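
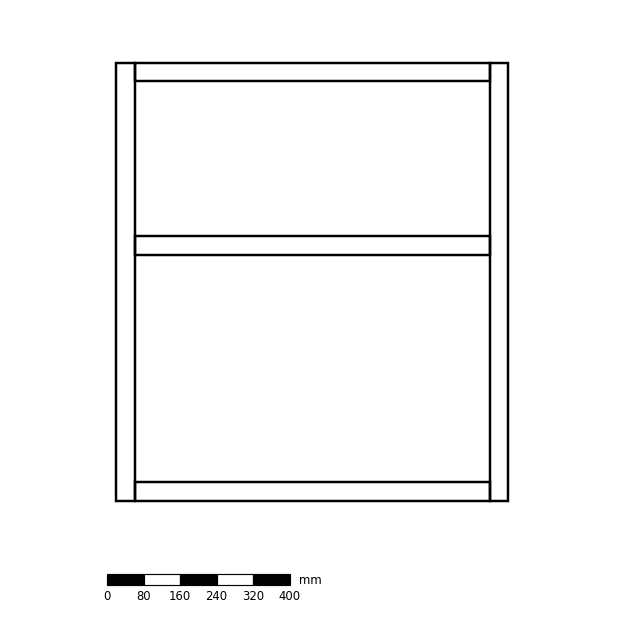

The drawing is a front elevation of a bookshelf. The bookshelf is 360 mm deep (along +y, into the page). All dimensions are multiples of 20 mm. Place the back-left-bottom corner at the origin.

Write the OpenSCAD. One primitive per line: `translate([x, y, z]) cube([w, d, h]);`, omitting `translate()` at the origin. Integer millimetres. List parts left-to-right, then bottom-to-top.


cube([40, 360, 960]);
translate([40, 0, 0]) cube([780, 360, 40]);
translate([40, 0, 540]) cube([780, 360, 40]);
translate([40, 0, 920]) cube([780, 360, 40]);
translate([820, 0, 0]) cube([40, 360, 960]);


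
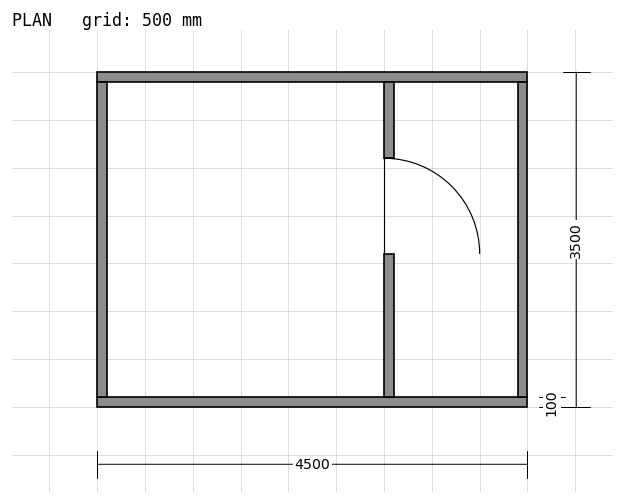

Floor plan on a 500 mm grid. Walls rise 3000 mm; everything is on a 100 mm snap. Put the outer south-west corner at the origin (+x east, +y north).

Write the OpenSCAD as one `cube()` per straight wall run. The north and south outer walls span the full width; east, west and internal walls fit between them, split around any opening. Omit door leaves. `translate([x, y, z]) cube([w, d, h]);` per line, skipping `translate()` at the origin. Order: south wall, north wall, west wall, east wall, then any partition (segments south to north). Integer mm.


cube([4500, 100, 3000]);
translate([0, 3400, 0]) cube([4500, 100, 3000]);
translate([0, 100, 0]) cube([100, 3300, 3000]);
translate([4400, 100, 0]) cube([100, 3300, 3000]);
translate([3000, 100, 0]) cube([100, 1500, 3000]);
translate([3000, 2600, 0]) cube([100, 800, 3000]);


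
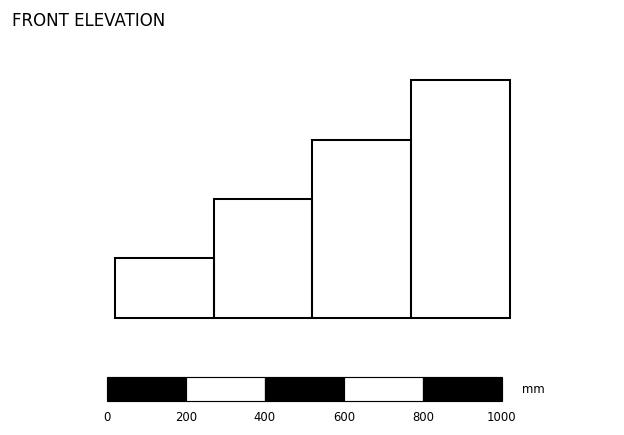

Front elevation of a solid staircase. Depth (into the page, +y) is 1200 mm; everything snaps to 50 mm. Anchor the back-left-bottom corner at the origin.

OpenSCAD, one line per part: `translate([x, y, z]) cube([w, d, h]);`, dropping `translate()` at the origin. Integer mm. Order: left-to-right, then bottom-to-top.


cube([250, 1200, 150]);
translate([250, 0, 0]) cube([250, 1200, 300]);
translate([500, 0, 0]) cube([250, 1200, 450]);
translate([750, 0, 0]) cube([250, 1200, 600]);


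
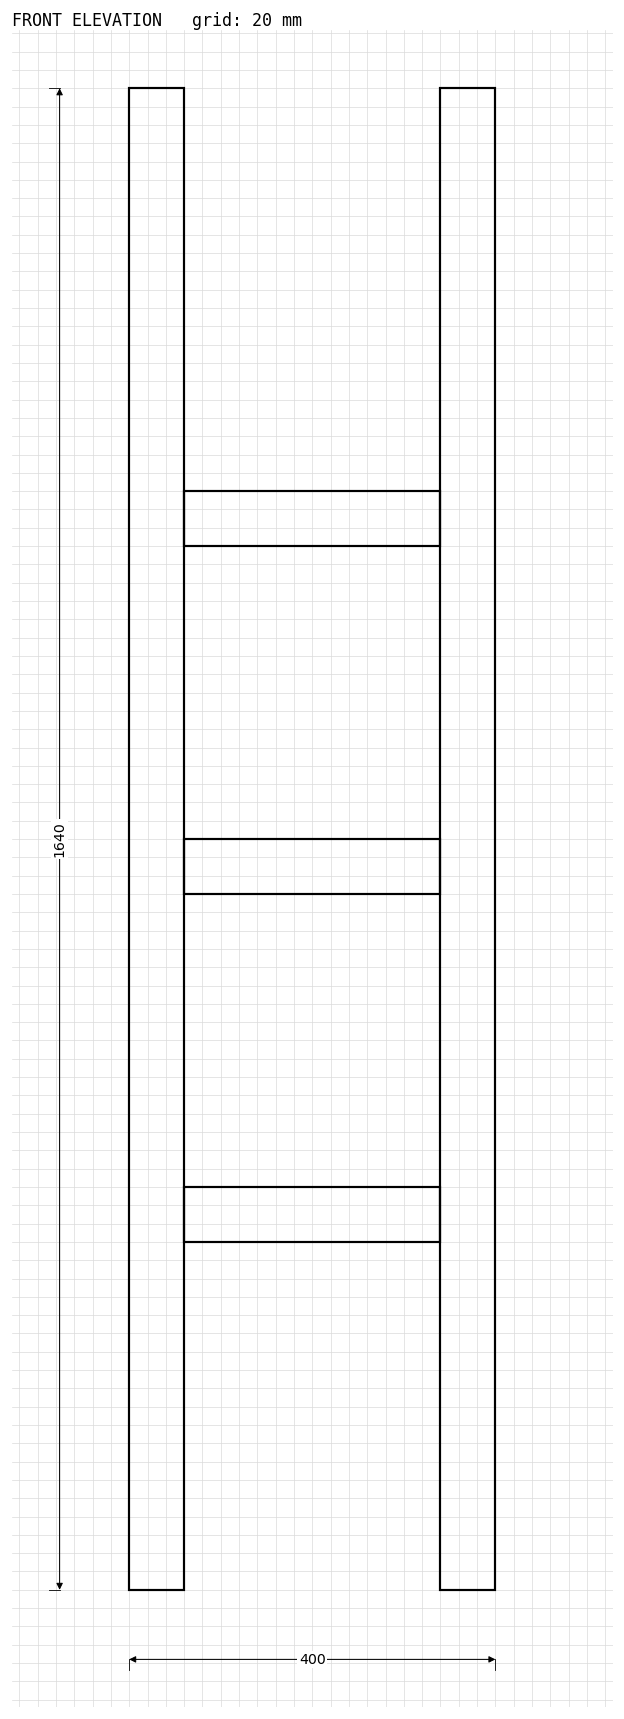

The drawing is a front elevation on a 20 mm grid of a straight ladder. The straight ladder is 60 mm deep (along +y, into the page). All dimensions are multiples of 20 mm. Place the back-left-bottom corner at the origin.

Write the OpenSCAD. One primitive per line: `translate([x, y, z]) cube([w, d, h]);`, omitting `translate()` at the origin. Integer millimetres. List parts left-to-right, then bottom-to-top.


cube([60, 60, 1640]);
translate([60, 0, 380]) cube([280, 60, 60]);
translate([60, 0, 760]) cube([280, 60, 60]);
translate([60, 0, 1140]) cube([280, 60, 60]);
translate([340, 0, 0]) cube([60, 60, 1640]);


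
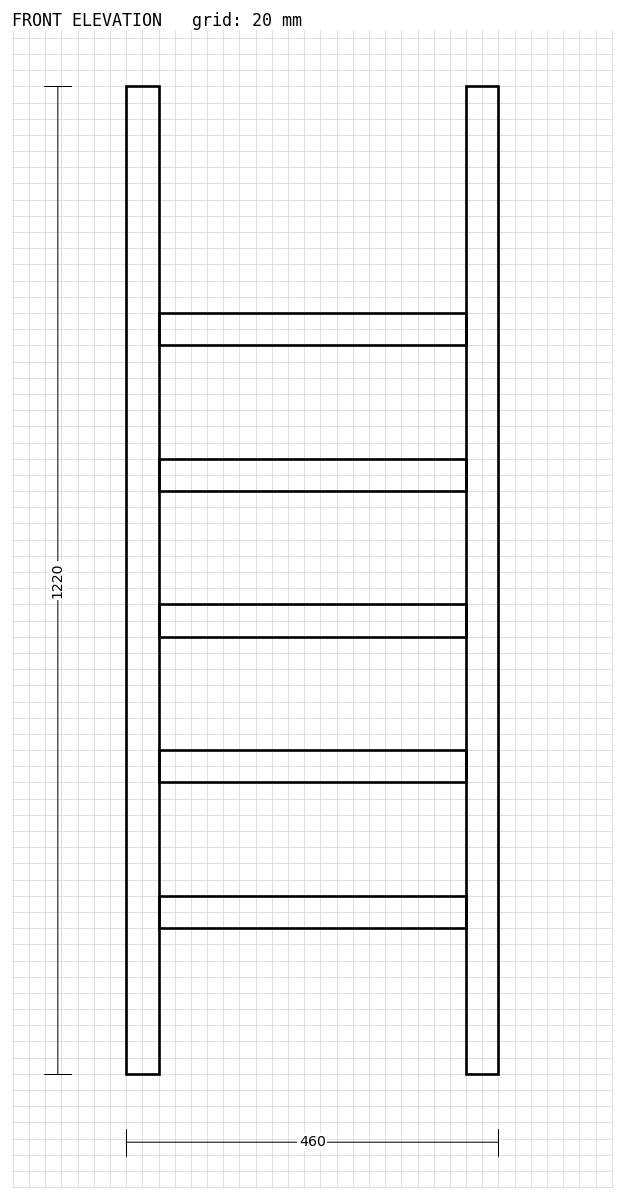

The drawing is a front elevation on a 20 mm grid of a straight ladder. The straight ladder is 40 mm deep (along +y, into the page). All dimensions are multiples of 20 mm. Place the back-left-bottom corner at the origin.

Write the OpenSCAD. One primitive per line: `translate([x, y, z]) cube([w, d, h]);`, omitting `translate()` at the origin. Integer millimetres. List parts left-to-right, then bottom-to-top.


cube([40, 40, 1220]);
translate([40, 0, 180]) cube([380, 40, 40]);
translate([40, 0, 360]) cube([380, 40, 40]);
translate([40, 0, 540]) cube([380, 40, 40]);
translate([40, 0, 720]) cube([380, 40, 40]);
translate([40, 0, 900]) cube([380, 40, 40]);
translate([420, 0, 0]) cube([40, 40, 1220]);


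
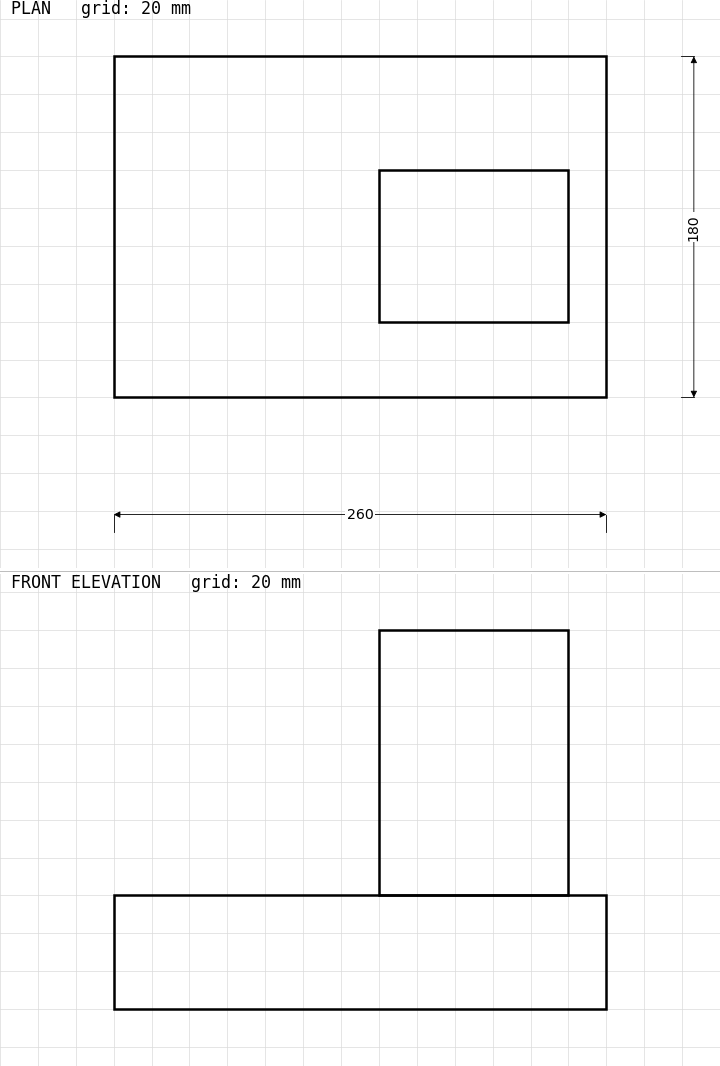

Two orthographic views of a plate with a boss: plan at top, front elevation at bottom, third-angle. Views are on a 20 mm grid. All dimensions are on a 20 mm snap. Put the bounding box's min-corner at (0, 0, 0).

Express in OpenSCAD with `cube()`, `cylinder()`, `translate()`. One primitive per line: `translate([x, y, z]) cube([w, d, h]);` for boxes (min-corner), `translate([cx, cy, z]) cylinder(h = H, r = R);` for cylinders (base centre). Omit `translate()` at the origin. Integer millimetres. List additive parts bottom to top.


cube([260, 180, 60]);
translate([140, 40, 60]) cube([100, 80, 140]);


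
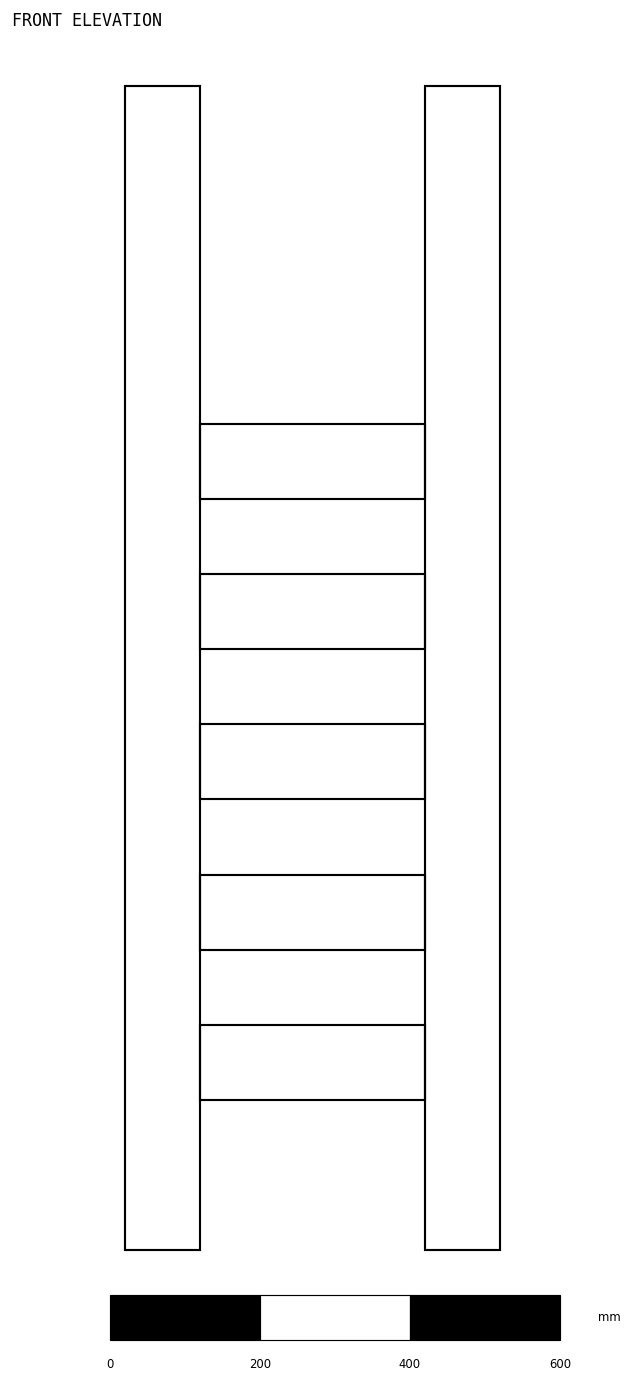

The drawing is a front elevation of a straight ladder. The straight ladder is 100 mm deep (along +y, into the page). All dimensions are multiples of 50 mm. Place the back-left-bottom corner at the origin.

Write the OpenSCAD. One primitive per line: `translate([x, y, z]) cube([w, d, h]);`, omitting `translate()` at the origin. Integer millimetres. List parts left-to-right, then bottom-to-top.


cube([100, 100, 1550]);
translate([100, 0, 200]) cube([300, 100, 100]);
translate([100, 0, 400]) cube([300, 100, 100]);
translate([100, 0, 600]) cube([300, 100, 100]);
translate([100, 0, 800]) cube([300, 100, 100]);
translate([100, 0, 1000]) cube([300, 100, 100]);
translate([400, 0, 0]) cube([100, 100, 1550]);


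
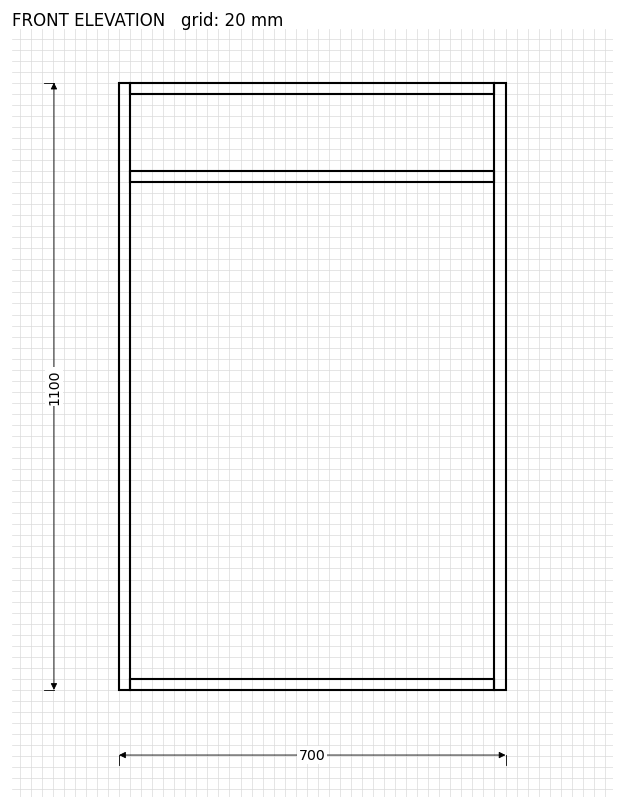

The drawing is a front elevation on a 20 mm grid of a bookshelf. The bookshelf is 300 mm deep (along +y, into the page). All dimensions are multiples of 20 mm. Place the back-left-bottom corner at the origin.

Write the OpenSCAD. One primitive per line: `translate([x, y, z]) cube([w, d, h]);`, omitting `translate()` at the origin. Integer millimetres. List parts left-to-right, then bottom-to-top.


cube([20, 300, 1100]);
translate([20, 0, 0]) cube([660, 300, 20]);
translate([20, 0, 920]) cube([660, 300, 20]);
translate([20, 0, 1080]) cube([660, 300, 20]);
translate([680, 0, 0]) cube([20, 300, 1100]);


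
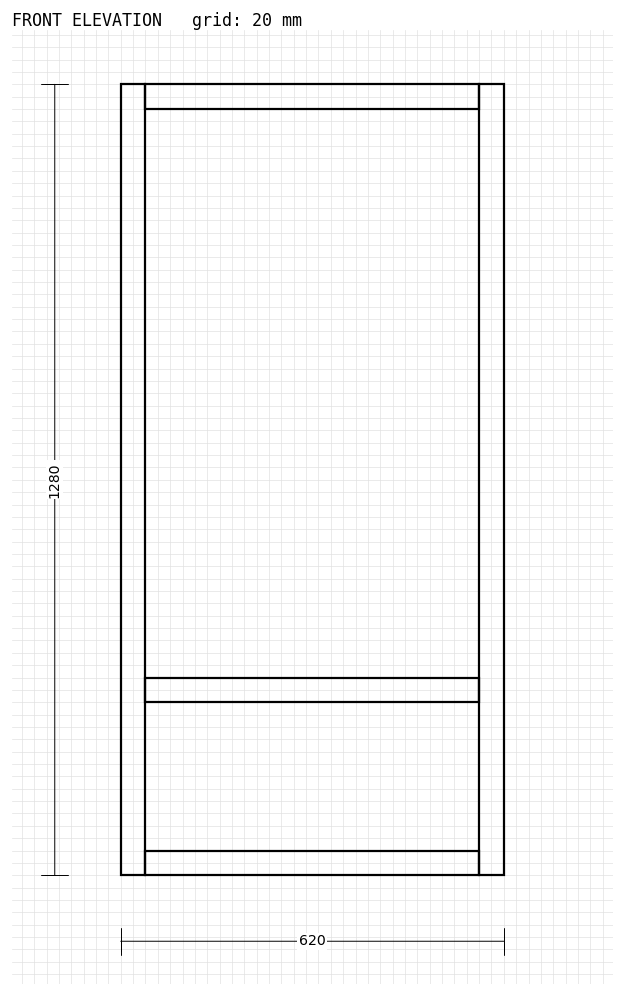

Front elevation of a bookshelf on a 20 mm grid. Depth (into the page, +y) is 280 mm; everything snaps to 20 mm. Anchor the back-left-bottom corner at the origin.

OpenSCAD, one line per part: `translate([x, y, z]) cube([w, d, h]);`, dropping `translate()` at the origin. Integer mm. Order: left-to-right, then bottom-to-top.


cube([40, 280, 1280]);
translate([40, 0, 0]) cube([540, 280, 40]);
translate([40, 0, 280]) cube([540, 280, 40]);
translate([40, 0, 1240]) cube([540, 280, 40]);
translate([580, 0, 0]) cube([40, 280, 1280]);


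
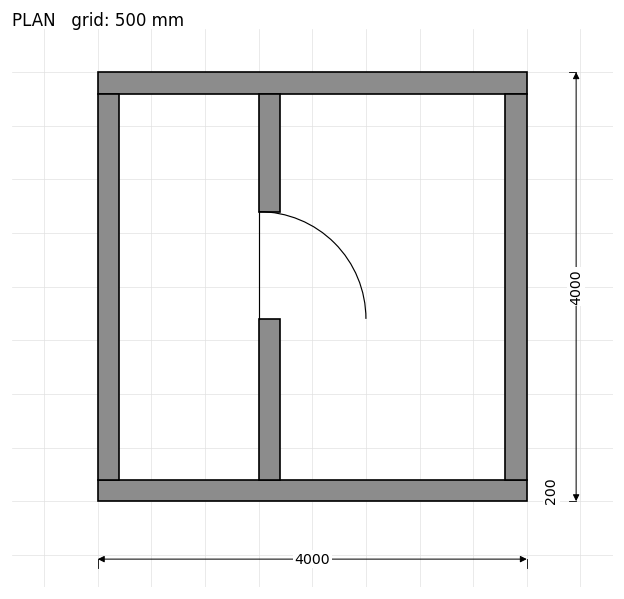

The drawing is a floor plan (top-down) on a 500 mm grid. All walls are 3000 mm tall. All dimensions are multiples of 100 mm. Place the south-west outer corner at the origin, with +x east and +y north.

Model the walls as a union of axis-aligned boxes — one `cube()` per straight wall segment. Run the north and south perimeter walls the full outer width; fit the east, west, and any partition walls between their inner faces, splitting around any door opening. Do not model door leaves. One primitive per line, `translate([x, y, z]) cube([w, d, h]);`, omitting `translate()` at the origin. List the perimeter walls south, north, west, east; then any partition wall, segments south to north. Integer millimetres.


cube([4000, 200, 3000]);
translate([0, 3800, 0]) cube([4000, 200, 3000]);
translate([0, 200, 0]) cube([200, 3600, 3000]);
translate([3800, 200, 0]) cube([200, 3600, 3000]);
translate([1500, 200, 0]) cube([200, 1500, 3000]);
translate([1500, 2700, 0]) cube([200, 1100, 3000]);


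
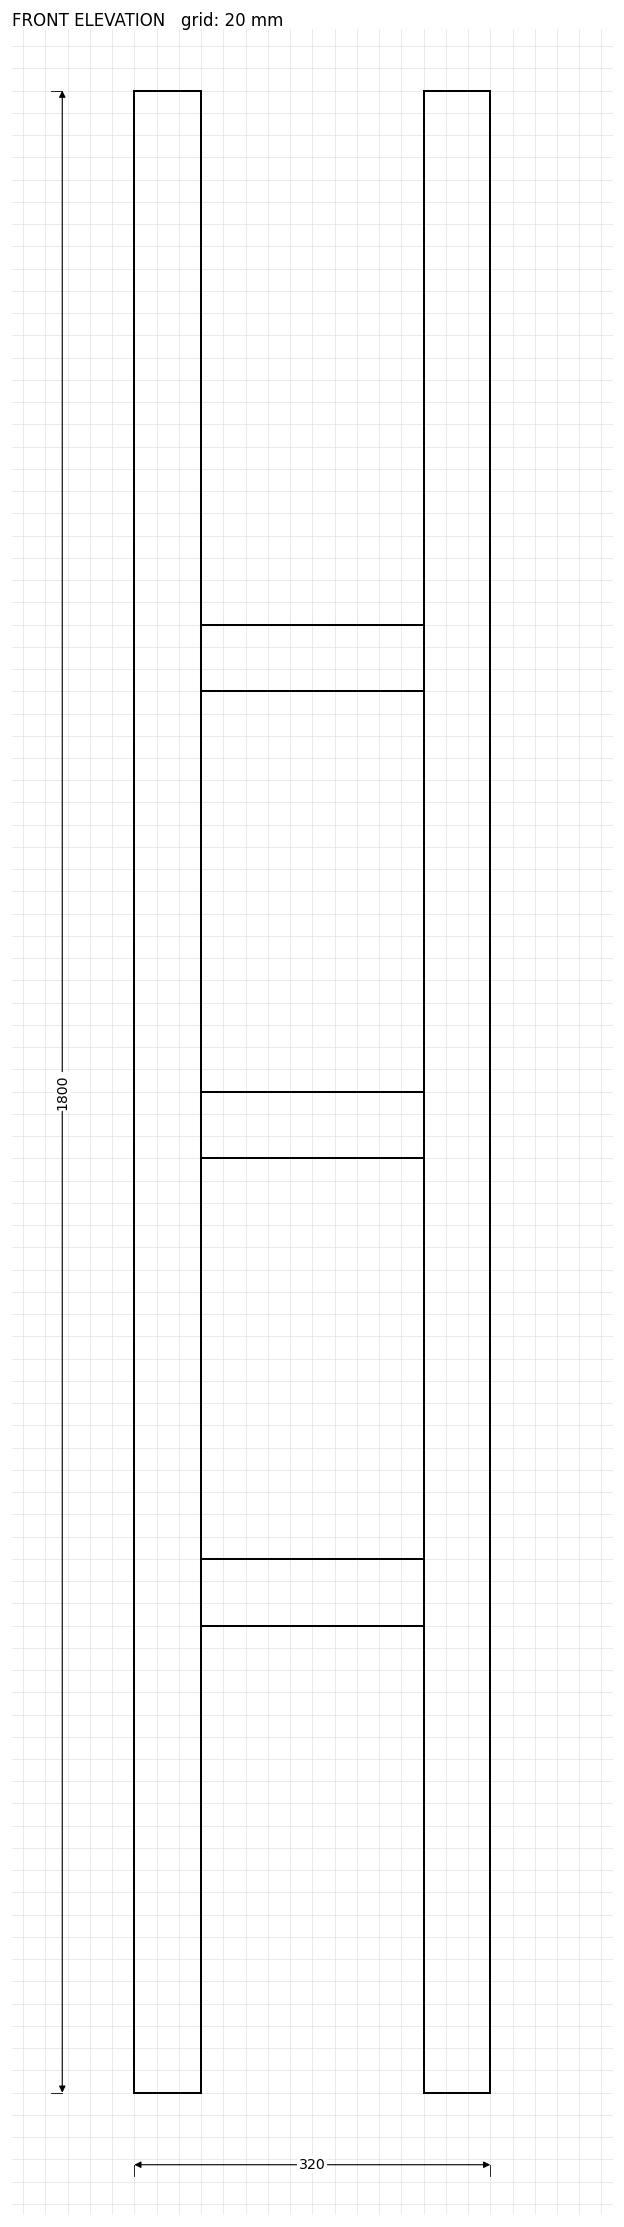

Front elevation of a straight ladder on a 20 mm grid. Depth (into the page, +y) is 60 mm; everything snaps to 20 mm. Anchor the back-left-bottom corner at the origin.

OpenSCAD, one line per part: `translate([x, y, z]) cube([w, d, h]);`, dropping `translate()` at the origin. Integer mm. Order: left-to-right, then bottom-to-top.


cube([60, 60, 1800]);
translate([60, 0, 420]) cube([200, 60, 60]);
translate([60, 0, 840]) cube([200, 60, 60]);
translate([60, 0, 1260]) cube([200, 60, 60]);
translate([260, 0, 0]) cube([60, 60, 1800]);


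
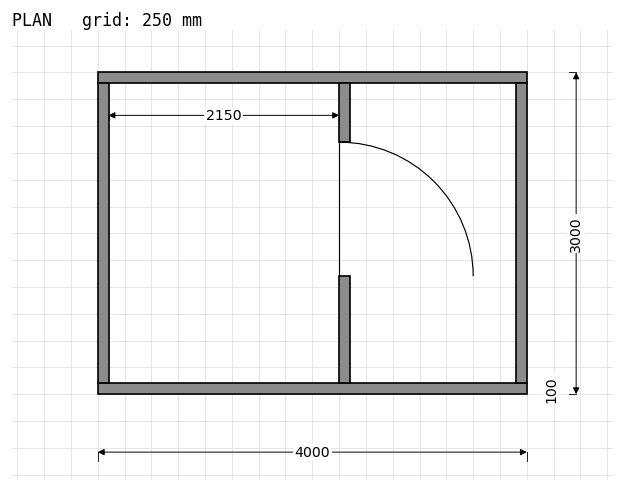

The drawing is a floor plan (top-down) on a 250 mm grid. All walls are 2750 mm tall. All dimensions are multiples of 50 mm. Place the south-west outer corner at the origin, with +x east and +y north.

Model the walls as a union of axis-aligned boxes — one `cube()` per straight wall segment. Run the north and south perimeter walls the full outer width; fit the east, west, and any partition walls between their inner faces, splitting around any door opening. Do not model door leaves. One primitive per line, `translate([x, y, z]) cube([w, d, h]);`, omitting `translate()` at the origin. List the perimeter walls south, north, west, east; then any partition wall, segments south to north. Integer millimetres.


cube([4000, 100, 2750]);
translate([0, 2900, 0]) cube([4000, 100, 2750]);
translate([0, 100, 0]) cube([100, 2800, 2750]);
translate([3900, 100, 0]) cube([100, 2800, 2750]);
translate([2250, 100, 0]) cube([100, 1000, 2750]);
translate([2250, 2350, 0]) cube([100, 550, 2750]);


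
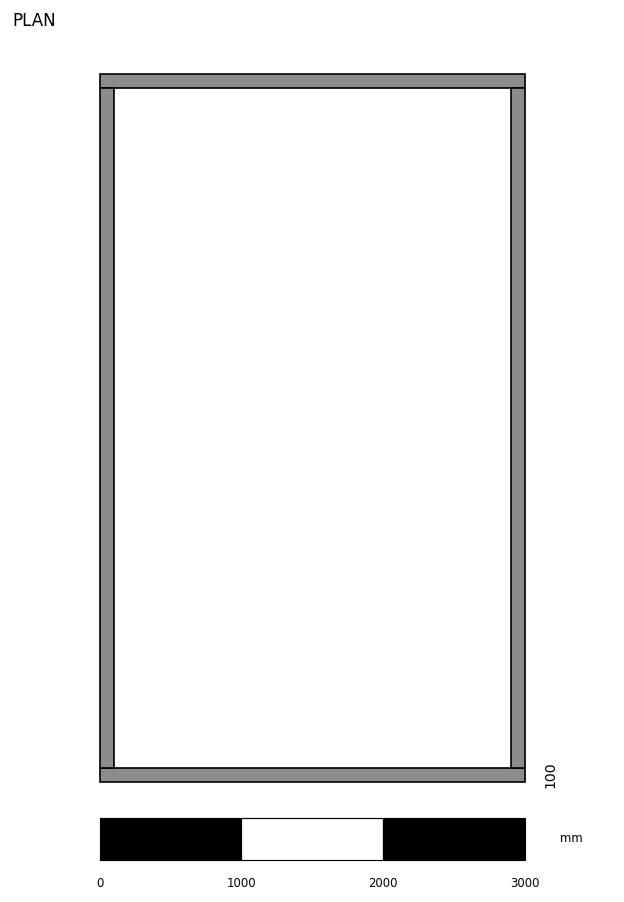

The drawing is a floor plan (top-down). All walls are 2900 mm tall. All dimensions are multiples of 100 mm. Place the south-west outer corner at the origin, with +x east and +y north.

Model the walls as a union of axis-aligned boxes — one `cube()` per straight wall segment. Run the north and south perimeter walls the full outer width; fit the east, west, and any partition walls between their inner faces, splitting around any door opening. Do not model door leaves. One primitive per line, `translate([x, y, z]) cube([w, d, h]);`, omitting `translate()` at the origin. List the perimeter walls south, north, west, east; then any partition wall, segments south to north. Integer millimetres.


cube([3000, 100, 2900]);
translate([0, 4900, 0]) cube([3000, 100, 2900]);
translate([0, 100, 0]) cube([100, 4800, 2900]);
translate([2900, 100, 0]) cube([100, 4800, 2900]);


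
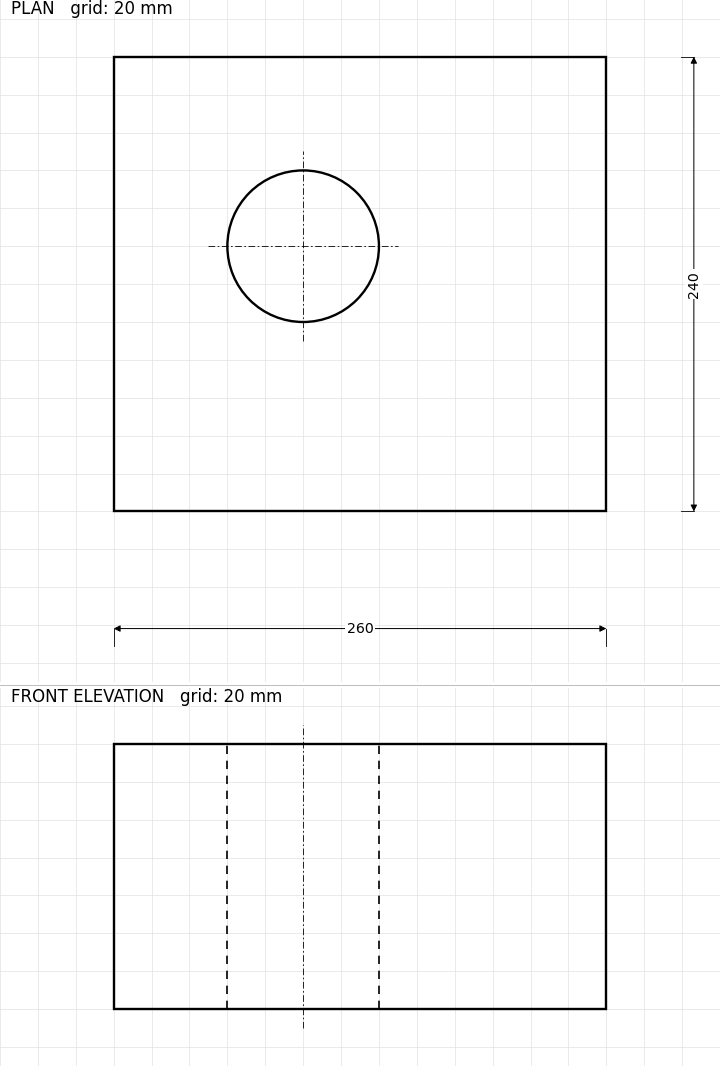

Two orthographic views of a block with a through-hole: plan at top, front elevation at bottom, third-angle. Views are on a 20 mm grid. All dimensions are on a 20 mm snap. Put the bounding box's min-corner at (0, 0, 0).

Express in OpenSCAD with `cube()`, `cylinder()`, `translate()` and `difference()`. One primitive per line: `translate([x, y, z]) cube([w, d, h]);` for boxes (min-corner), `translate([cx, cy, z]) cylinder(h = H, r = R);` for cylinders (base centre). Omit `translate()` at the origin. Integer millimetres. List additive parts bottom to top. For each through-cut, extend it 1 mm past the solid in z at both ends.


difference() {
  cube([260, 240, 140]);
  translate([100, 140, -1]) cylinder(h = 142, r = 40);
}


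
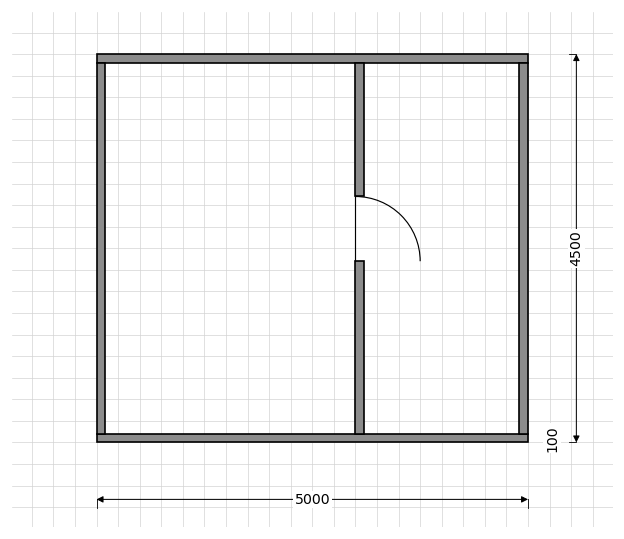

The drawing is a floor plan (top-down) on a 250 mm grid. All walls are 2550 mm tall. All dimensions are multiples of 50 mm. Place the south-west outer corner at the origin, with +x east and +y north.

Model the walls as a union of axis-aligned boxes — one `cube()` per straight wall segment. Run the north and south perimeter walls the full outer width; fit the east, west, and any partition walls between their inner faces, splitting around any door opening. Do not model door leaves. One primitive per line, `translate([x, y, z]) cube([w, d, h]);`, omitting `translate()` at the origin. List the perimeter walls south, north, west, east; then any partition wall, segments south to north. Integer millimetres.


cube([5000, 100, 2550]);
translate([0, 4400, 0]) cube([5000, 100, 2550]);
translate([0, 100, 0]) cube([100, 4300, 2550]);
translate([4900, 100, 0]) cube([100, 4300, 2550]);
translate([3000, 100, 0]) cube([100, 2000, 2550]);
translate([3000, 2850, 0]) cube([100, 1550, 2550]);


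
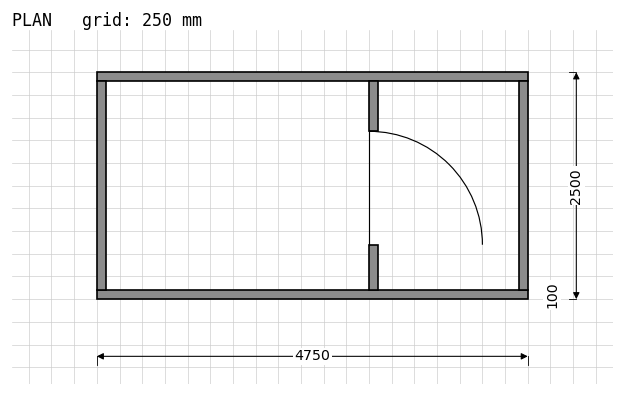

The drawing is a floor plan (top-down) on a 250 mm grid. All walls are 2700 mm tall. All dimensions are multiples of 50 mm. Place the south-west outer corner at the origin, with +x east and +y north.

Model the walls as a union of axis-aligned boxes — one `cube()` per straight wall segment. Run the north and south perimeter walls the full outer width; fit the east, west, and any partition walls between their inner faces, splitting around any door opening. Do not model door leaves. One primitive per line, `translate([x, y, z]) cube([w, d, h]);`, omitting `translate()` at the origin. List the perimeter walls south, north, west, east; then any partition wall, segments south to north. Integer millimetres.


cube([4750, 100, 2700]);
translate([0, 2400, 0]) cube([4750, 100, 2700]);
translate([0, 100, 0]) cube([100, 2300, 2700]);
translate([4650, 100, 0]) cube([100, 2300, 2700]);
translate([3000, 100, 0]) cube([100, 500, 2700]);
translate([3000, 1850, 0]) cube([100, 550, 2700]);


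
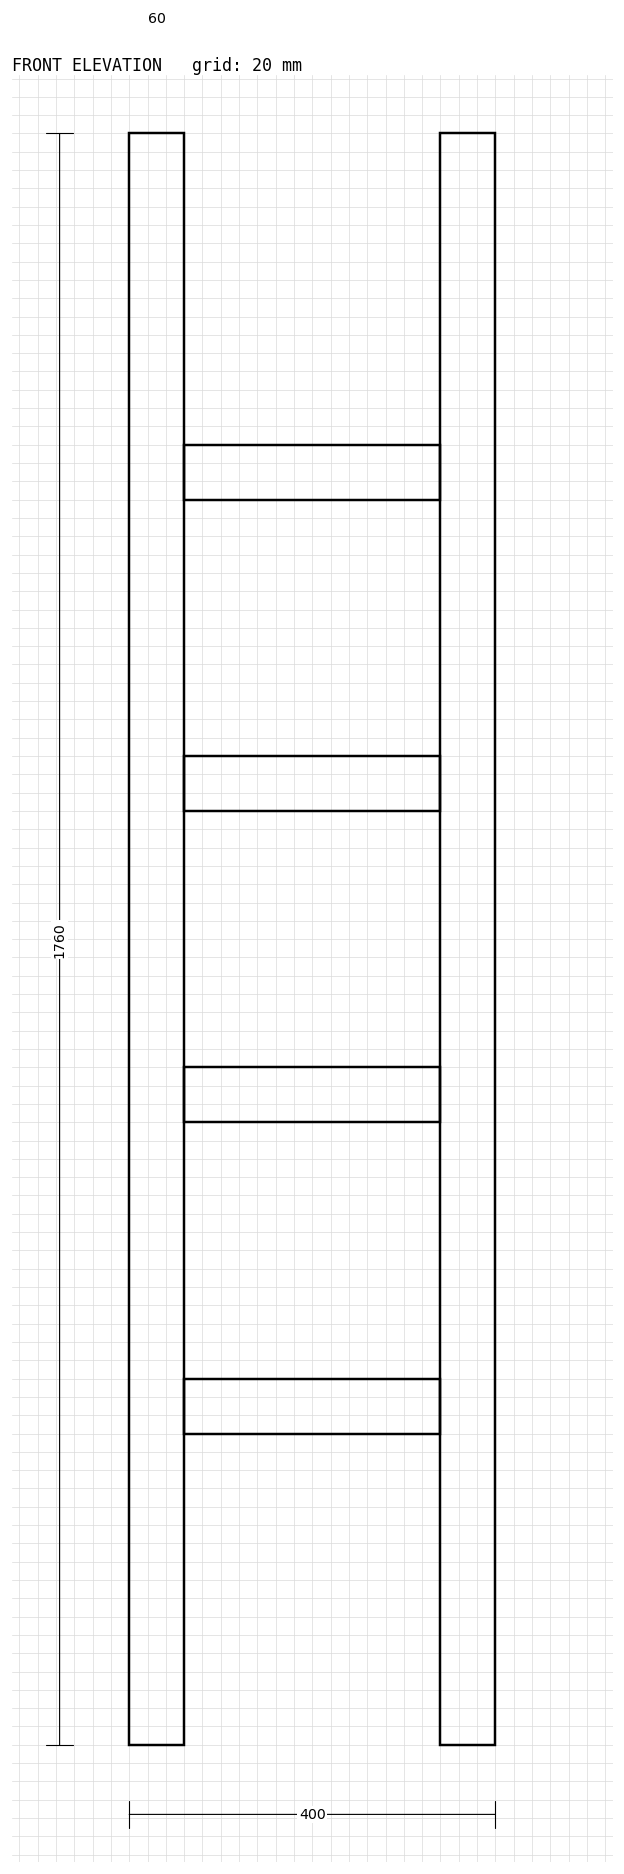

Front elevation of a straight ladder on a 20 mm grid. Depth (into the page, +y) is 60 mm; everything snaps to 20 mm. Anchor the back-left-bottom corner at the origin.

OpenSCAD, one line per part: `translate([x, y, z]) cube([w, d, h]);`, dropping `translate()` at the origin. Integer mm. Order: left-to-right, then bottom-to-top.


cube([60, 60, 1760]);
translate([60, 0, 340]) cube([280, 60, 60]);
translate([60, 0, 680]) cube([280, 60, 60]);
translate([60, 0, 1020]) cube([280, 60, 60]);
translate([60, 0, 1360]) cube([280, 60, 60]);
translate([340, 0, 0]) cube([60, 60, 1760]);


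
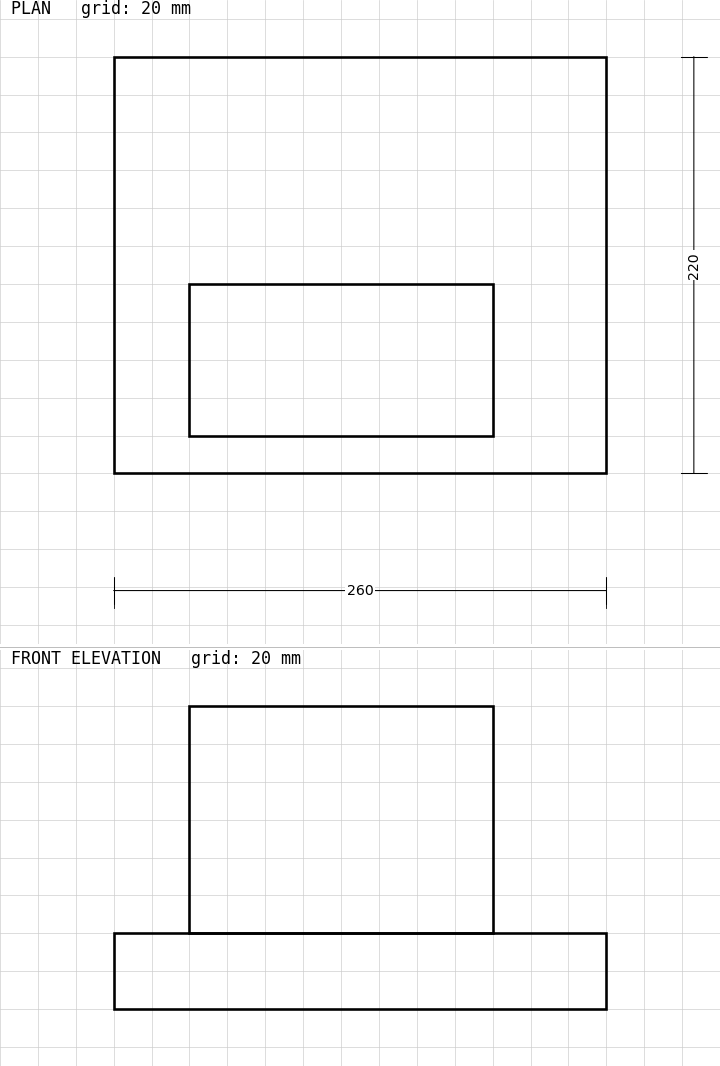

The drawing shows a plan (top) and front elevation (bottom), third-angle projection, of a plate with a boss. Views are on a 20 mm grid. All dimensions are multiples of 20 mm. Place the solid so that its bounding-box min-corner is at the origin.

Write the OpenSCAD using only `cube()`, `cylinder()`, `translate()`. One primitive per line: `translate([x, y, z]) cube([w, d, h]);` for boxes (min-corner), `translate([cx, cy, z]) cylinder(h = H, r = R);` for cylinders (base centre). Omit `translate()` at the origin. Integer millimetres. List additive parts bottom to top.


cube([260, 220, 40]);
translate([40, 20, 40]) cube([160, 80, 120]);


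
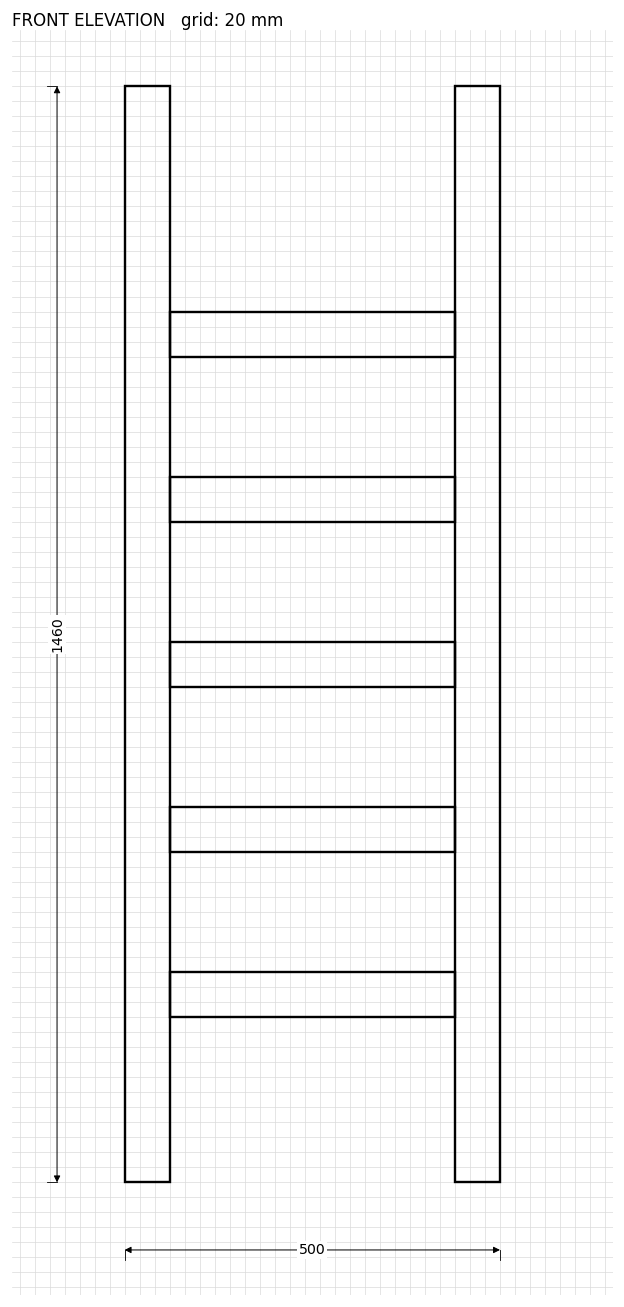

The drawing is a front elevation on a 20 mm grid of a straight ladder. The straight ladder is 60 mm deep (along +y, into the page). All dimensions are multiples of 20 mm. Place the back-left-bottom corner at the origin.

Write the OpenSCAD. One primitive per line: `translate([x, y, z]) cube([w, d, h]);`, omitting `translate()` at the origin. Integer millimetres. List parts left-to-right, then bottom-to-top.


cube([60, 60, 1460]);
translate([60, 0, 220]) cube([380, 60, 60]);
translate([60, 0, 440]) cube([380, 60, 60]);
translate([60, 0, 660]) cube([380, 60, 60]);
translate([60, 0, 880]) cube([380, 60, 60]);
translate([60, 0, 1100]) cube([380, 60, 60]);
translate([440, 0, 0]) cube([60, 60, 1460]);


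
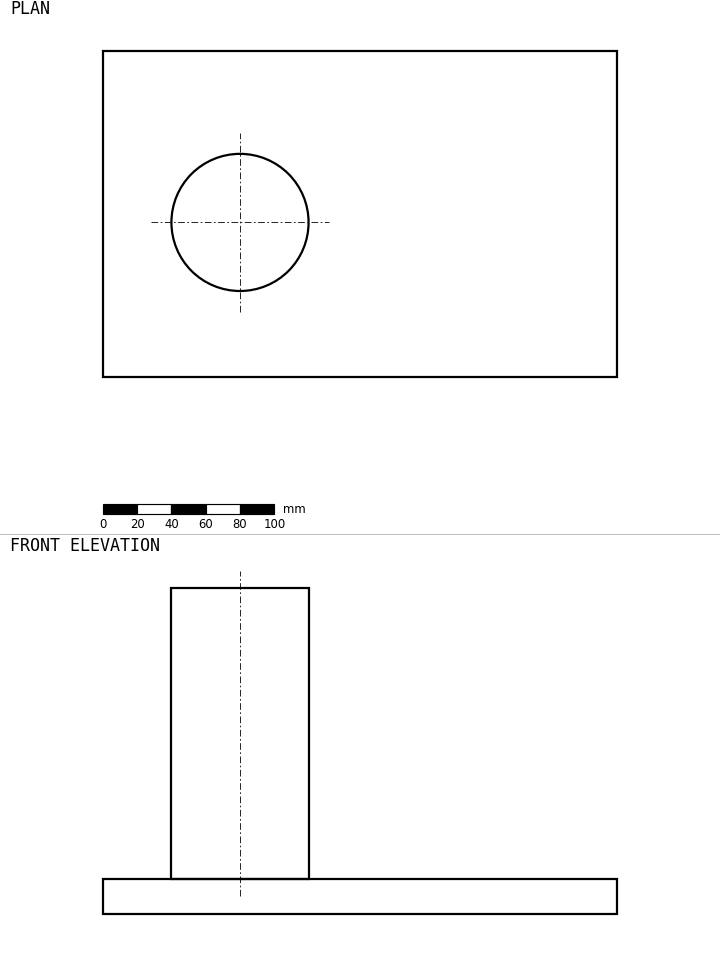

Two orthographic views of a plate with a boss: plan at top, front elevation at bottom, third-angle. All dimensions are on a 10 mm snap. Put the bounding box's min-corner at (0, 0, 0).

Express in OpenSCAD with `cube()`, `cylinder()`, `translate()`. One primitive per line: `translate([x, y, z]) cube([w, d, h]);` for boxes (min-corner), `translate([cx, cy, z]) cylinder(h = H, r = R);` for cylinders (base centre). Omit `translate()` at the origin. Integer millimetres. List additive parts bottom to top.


cube([300, 190, 20]);
translate([80, 90, 20]) cylinder(h = 170, r = 40);


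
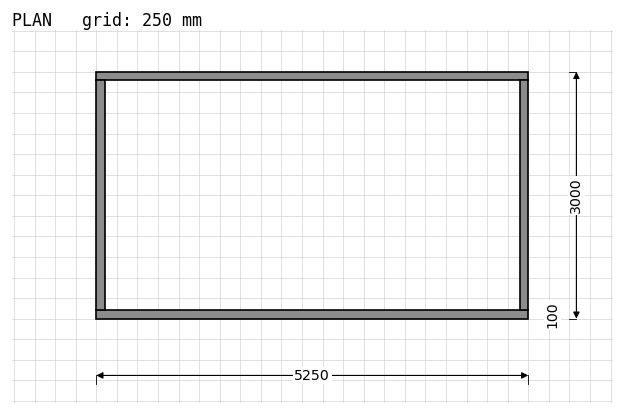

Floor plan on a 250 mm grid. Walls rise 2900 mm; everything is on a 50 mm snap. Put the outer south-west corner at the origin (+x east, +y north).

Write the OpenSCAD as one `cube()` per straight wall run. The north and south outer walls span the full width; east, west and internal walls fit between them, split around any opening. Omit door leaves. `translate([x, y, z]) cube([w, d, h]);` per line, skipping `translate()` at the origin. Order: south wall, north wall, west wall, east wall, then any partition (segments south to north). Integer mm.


cube([5250, 100, 2900]);
translate([0, 2900, 0]) cube([5250, 100, 2900]);
translate([0, 100, 0]) cube([100, 2800, 2900]);
translate([5150, 100, 0]) cube([100, 2800, 2900]);


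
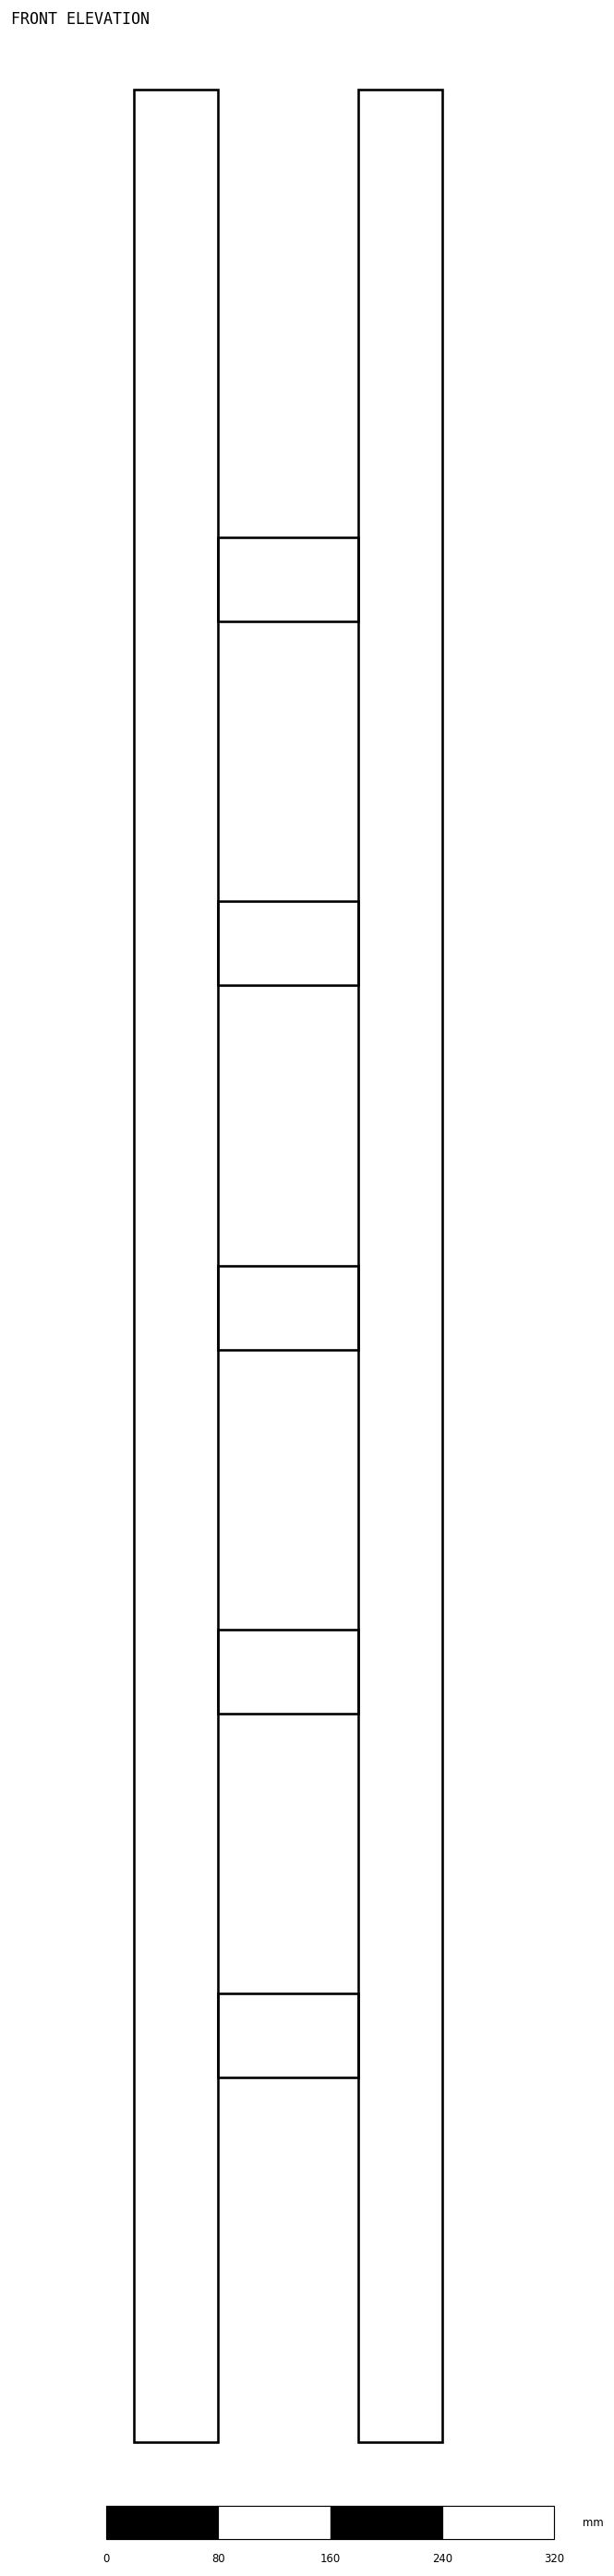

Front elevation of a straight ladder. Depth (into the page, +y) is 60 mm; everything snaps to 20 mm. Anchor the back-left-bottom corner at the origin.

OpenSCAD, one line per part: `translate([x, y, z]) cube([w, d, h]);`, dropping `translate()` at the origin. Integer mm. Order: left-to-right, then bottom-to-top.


cube([60, 60, 1680]);
translate([60, 0, 260]) cube([100, 60, 60]);
translate([60, 0, 520]) cube([100, 60, 60]);
translate([60, 0, 780]) cube([100, 60, 60]);
translate([60, 0, 1040]) cube([100, 60, 60]);
translate([60, 0, 1300]) cube([100, 60, 60]);
translate([160, 0, 0]) cube([60, 60, 1680]);


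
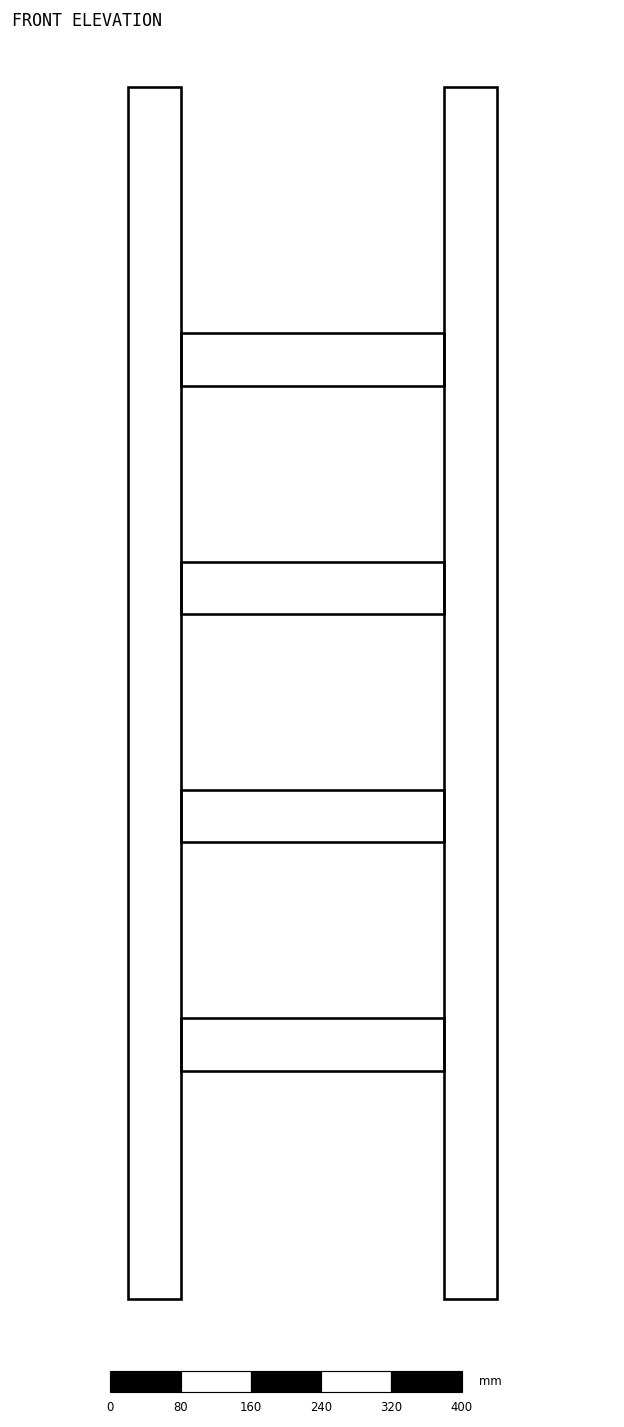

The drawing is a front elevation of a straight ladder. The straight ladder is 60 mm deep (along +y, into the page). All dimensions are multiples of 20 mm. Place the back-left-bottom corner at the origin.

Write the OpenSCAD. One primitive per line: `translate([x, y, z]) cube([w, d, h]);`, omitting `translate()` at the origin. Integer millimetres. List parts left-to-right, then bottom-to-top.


cube([60, 60, 1380]);
translate([60, 0, 260]) cube([300, 60, 60]);
translate([60, 0, 520]) cube([300, 60, 60]);
translate([60, 0, 780]) cube([300, 60, 60]);
translate([60, 0, 1040]) cube([300, 60, 60]);
translate([360, 0, 0]) cube([60, 60, 1380]);


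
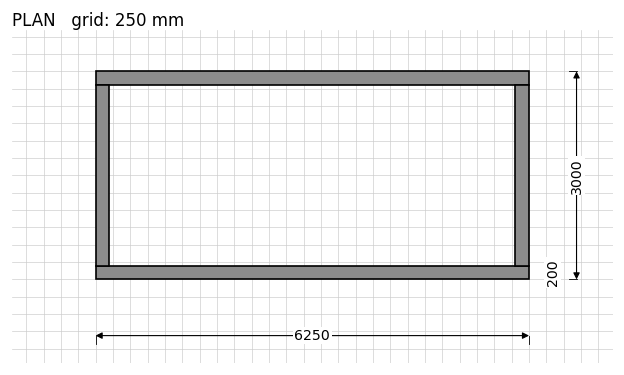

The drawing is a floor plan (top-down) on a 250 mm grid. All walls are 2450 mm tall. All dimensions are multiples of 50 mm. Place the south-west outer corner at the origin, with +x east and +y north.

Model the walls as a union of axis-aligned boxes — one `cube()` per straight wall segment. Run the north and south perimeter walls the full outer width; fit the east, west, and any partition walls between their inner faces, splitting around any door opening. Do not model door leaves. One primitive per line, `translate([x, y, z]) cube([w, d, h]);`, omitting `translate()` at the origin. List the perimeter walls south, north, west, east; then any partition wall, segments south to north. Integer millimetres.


cube([6250, 200, 2450]);
translate([0, 2800, 0]) cube([6250, 200, 2450]);
translate([0, 200, 0]) cube([200, 2600, 2450]);
translate([6050, 200, 0]) cube([200, 2600, 2450]);


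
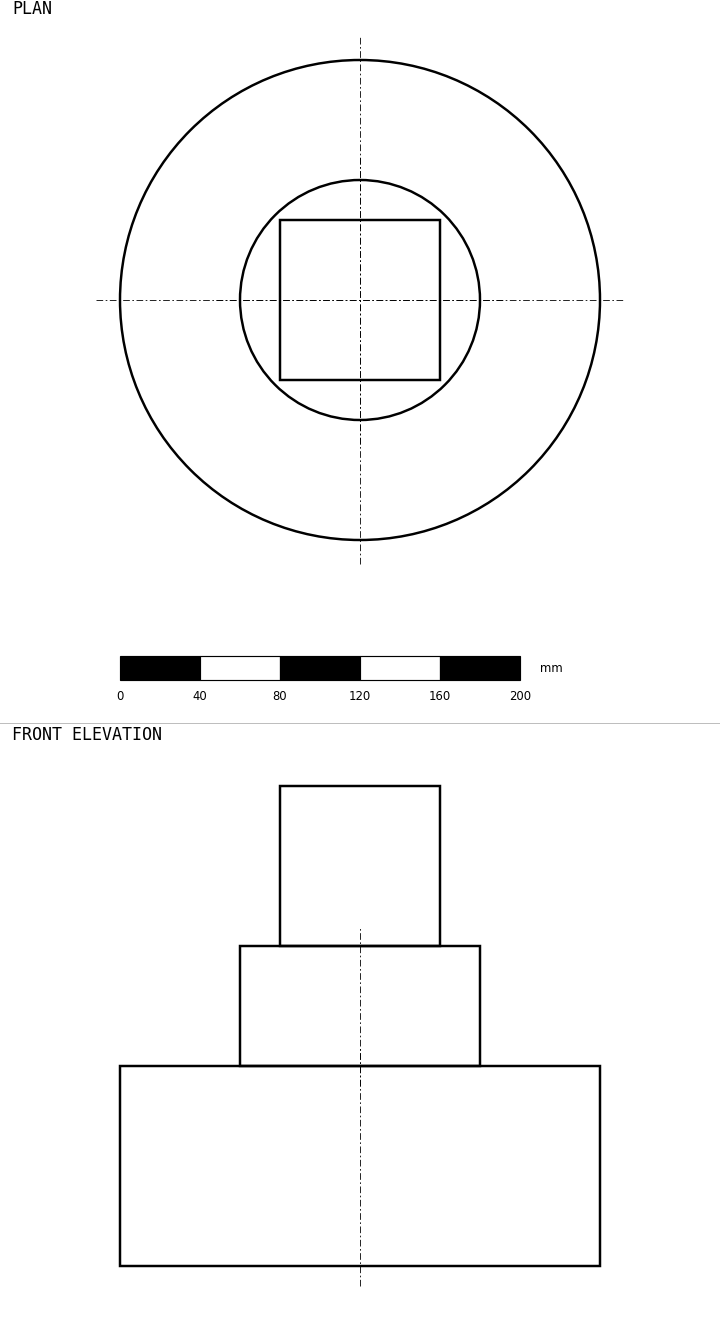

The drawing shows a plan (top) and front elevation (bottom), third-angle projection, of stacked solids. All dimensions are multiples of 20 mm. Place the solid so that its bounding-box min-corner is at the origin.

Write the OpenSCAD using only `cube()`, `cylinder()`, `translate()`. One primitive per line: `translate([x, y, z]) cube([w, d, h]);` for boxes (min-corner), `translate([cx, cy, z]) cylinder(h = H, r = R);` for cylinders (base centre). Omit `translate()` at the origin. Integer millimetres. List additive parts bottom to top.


translate([120, 120, 0]) cylinder(h = 100, r = 120);
translate([120, 120, 100]) cylinder(h = 60, r = 60);
translate([80, 80, 160]) cube([80, 80, 80]);


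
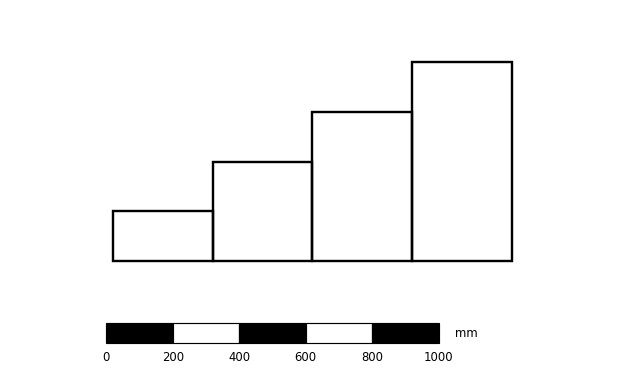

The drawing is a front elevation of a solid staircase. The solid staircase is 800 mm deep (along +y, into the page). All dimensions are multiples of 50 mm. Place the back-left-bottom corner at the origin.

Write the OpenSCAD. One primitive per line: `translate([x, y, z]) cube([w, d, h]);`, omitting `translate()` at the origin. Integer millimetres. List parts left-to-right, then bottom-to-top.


cube([300, 800, 150]);
translate([300, 0, 0]) cube([300, 800, 300]);
translate([600, 0, 0]) cube([300, 800, 450]);
translate([900, 0, 0]) cube([300, 800, 600]);


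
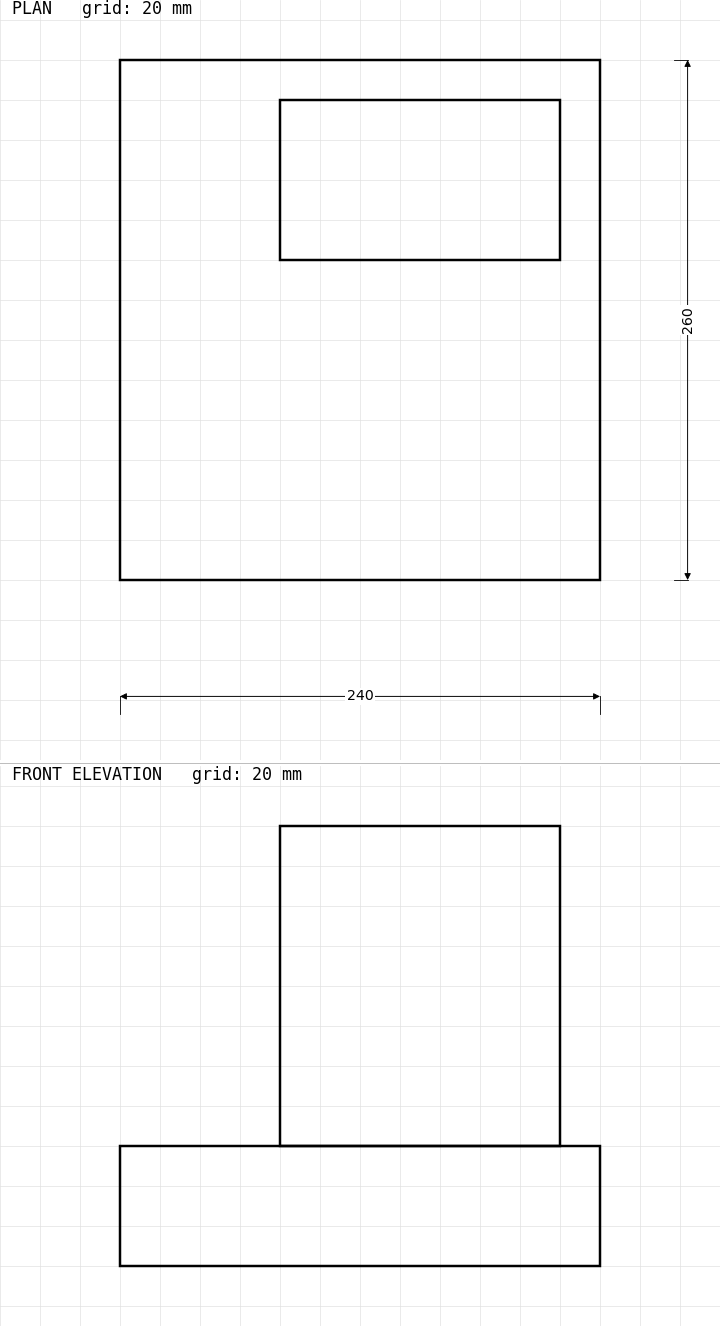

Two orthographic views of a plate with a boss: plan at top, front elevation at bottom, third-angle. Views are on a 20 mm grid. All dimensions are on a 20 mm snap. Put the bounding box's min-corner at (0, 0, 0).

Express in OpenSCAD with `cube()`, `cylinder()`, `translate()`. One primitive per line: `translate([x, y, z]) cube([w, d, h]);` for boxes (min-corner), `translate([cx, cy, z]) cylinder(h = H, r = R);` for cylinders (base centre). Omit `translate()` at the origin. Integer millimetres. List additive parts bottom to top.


cube([240, 260, 60]);
translate([80, 160, 60]) cube([140, 80, 160]);


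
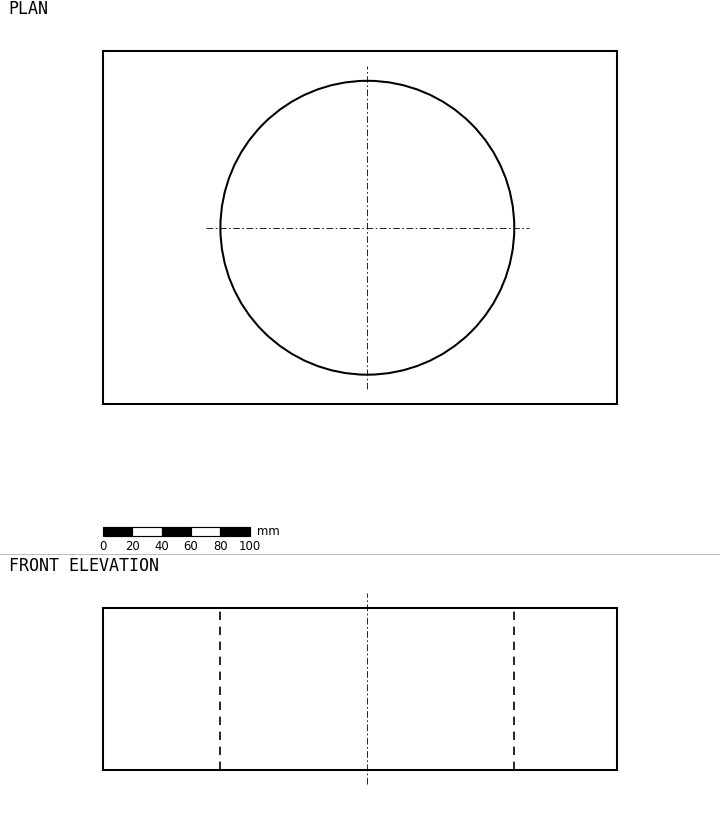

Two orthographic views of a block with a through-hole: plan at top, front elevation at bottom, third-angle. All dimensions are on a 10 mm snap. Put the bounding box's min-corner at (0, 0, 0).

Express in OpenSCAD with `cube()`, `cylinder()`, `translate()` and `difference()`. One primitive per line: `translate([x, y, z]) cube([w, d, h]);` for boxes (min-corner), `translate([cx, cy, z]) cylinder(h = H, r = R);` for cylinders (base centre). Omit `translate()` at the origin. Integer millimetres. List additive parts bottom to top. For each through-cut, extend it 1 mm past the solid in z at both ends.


difference() {
  cube([350, 240, 110]);
  translate([180, 120, -1]) cylinder(h = 112, r = 100);
}


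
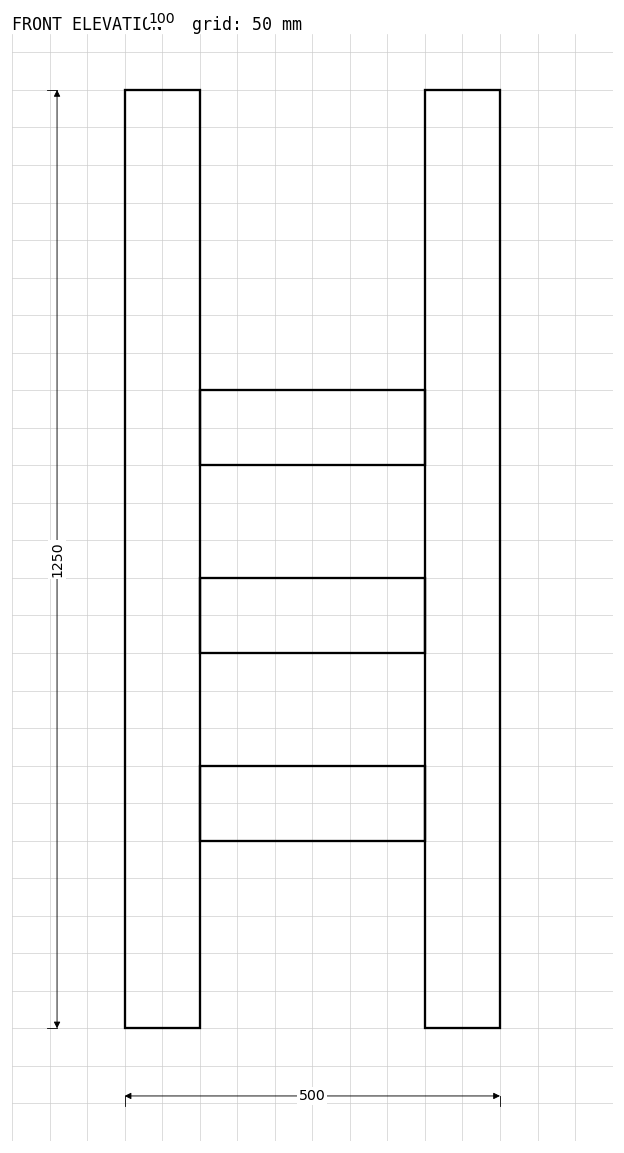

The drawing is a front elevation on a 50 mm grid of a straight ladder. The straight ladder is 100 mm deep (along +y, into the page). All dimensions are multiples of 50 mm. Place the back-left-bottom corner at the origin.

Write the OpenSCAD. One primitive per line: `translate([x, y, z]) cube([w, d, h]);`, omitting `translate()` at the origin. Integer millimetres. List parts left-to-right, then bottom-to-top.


cube([100, 100, 1250]);
translate([100, 0, 250]) cube([300, 100, 100]);
translate([100, 0, 500]) cube([300, 100, 100]);
translate([100, 0, 750]) cube([300, 100, 100]);
translate([400, 0, 0]) cube([100, 100, 1250]);


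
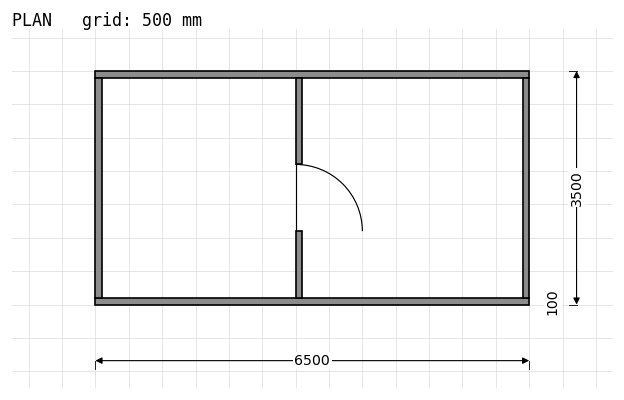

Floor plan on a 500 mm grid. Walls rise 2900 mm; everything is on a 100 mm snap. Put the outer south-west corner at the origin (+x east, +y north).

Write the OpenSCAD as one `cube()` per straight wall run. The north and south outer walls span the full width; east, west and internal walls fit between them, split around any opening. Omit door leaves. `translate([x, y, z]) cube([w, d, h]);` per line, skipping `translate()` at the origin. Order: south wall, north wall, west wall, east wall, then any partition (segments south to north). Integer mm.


cube([6500, 100, 2900]);
translate([0, 3400, 0]) cube([6500, 100, 2900]);
translate([0, 100, 0]) cube([100, 3300, 2900]);
translate([6400, 100, 0]) cube([100, 3300, 2900]);
translate([3000, 100, 0]) cube([100, 1000, 2900]);
translate([3000, 2100, 0]) cube([100, 1300, 2900]);


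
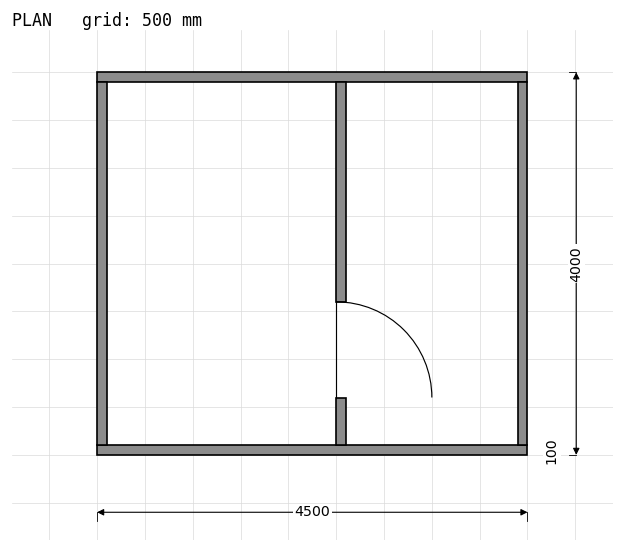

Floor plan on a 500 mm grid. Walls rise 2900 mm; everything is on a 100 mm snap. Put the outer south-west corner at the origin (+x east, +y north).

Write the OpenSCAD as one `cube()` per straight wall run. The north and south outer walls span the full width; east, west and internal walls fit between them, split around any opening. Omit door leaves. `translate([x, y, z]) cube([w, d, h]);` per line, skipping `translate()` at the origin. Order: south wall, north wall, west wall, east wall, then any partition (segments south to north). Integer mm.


cube([4500, 100, 2900]);
translate([0, 3900, 0]) cube([4500, 100, 2900]);
translate([0, 100, 0]) cube([100, 3800, 2900]);
translate([4400, 100, 0]) cube([100, 3800, 2900]);
translate([2500, 100, 0]) cube([100, 500, 2900]);
translate([2500, 1600, 0]) cube([100, 2300, 2900]);


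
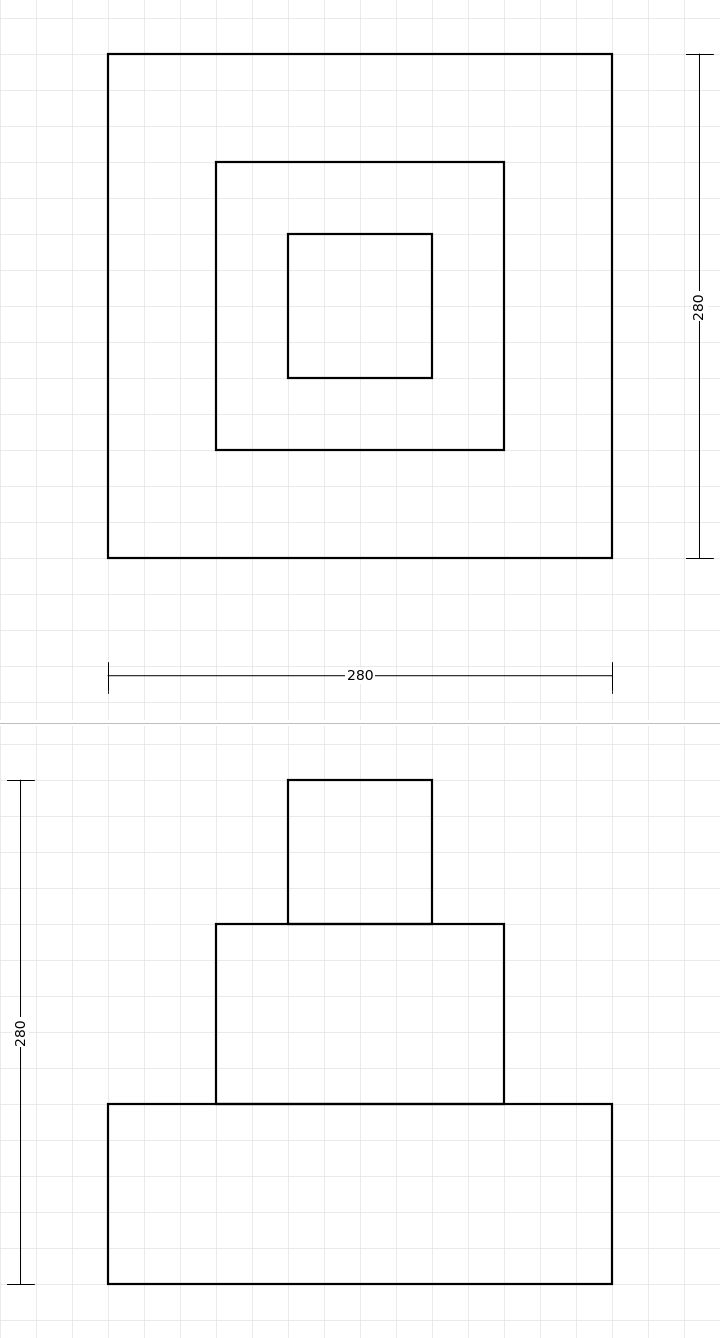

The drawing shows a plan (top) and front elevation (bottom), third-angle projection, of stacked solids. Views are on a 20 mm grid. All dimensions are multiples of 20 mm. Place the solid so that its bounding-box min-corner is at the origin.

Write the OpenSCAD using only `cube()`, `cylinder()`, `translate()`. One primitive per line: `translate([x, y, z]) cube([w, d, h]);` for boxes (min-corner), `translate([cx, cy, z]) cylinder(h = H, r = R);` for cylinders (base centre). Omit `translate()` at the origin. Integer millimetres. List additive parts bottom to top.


cube([280, 280, 100]);
translate([60, 60, 100]) cube([160, 160, 100]);
translate([100, 100, 200]) cube([80, 80, 80]);


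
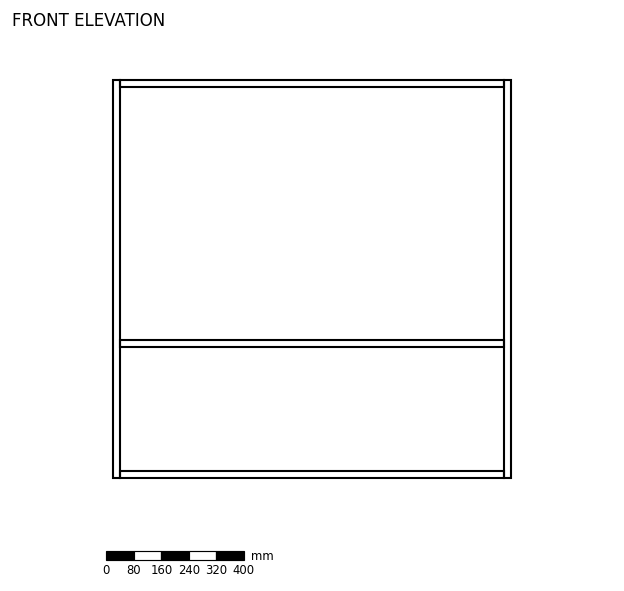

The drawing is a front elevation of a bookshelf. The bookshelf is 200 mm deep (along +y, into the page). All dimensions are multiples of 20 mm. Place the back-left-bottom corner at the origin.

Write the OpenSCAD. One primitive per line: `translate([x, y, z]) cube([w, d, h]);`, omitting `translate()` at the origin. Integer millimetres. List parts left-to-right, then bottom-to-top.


cube([20, 200, 1160]);
translate([20, 0, 0]) cube([1120, 200, 20]);
translate([20, 0, 380]) cube([1120, 200, 20]);
translate([20, 0, 1140]) cube([1120, 200, 20]);
translate([1140, 0, 0]) cube([20, 200, 1160]);


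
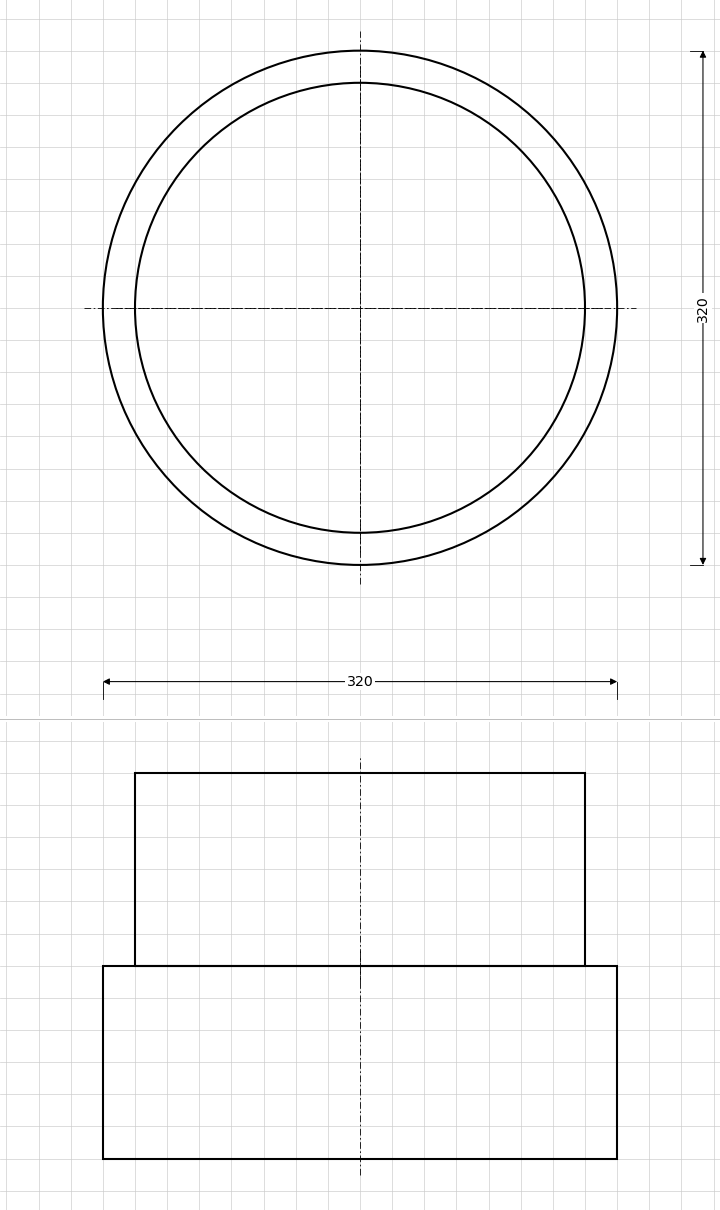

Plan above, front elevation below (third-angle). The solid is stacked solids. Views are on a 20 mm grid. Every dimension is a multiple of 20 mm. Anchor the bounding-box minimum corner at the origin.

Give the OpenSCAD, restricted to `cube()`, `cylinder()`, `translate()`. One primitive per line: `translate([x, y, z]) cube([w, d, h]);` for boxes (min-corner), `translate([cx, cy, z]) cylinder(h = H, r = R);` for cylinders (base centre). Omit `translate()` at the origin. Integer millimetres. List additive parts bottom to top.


translate([160, 160, 0]) cylinder(h = 120, r = 160);
translate([160, 160, 120]) cylinder(h = 120, r = 140);
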